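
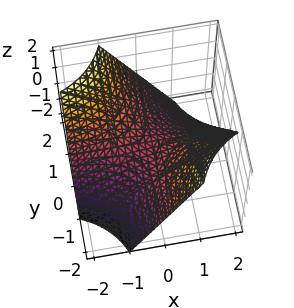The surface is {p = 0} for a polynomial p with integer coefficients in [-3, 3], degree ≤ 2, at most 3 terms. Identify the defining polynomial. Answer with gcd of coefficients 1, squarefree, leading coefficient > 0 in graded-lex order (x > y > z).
x*y + z

(a) deg p = 2. A hyperbolic paraboloid; a quadric.
(b) Against the integer gridlines: every point of the y-axis in the box is on the surface; one z-axis crossing is at z = 0; every point of the x-axis in the box is on the surface.
(c) The integer polynomial consistent with all of this is the stated p.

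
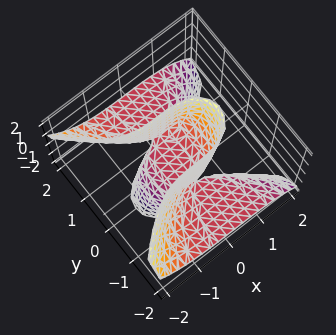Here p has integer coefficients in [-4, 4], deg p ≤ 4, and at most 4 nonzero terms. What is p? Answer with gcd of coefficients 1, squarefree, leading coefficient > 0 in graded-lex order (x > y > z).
(a) Degree: a generic line meets the surface in up to 3 points, so deg p = 3.
(b) Checking where it meets the axes: it crosses the z-axis at the gridline z = 0; every point of the y-axis in the box is on the surface; it meets the x-axis at x = 0 (among the integer gridlines).
(c) The integer polynomial consistent with all of this is the stated p.

x^3 + 2*y^2*z - z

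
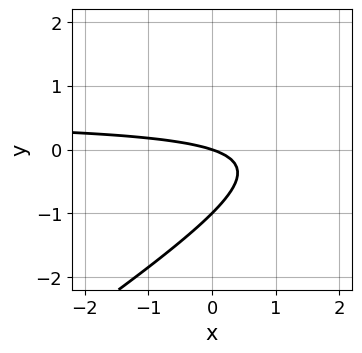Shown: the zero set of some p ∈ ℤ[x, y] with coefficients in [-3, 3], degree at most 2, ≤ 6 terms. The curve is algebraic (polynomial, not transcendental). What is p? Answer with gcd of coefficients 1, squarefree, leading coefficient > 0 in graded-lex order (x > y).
2*x*y - 3*y^2 - x - 3*y

1. The degree is 2 — a generic line meets the curve in up to 2 points.
2. From the axis intercepts and sections: it crosses the x-axis at the gridline x = 0; the y-axis gridline crossings are at y ∈ {-1, 0}.
3. Fitting integer coefficients to these (and the overall shape) gives p.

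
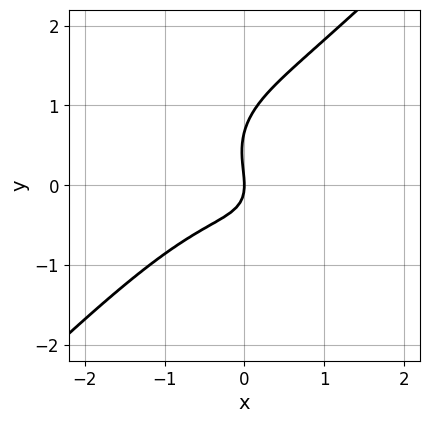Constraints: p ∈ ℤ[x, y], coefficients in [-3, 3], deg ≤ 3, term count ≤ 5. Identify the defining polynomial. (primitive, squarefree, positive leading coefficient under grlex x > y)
3*x^3 - 3*y^3 + 3*x*y + 2*y^2 + 3*x

(a) Degree: a generic line meets the curve in up to 3 points, so deg p = 3.
(b) From the visible intercepts: it meets the x-axis at x = 0 (among the integer gridlines); it meets the y-axis at y = 0 (among the integer gridlines).
(c) The integer polynomial consistent with all of this is the stated p.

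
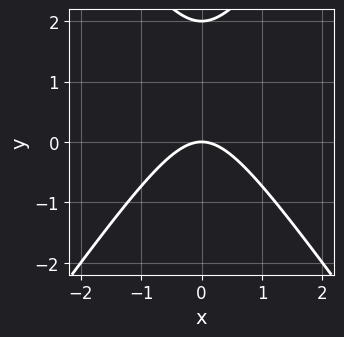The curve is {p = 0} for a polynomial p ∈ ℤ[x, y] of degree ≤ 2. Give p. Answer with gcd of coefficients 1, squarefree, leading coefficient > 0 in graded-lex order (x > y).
1. Degree: a generic line meets the curve in up to 2 points, so deg p = 2.
2. Symmetries: mirror symmetry x ↦ −x ⇒ only even powers of x.
3. Checking where it meets the axes: among the integer gridlines, it crosses the y-axis at y ∈ {0, 2}; it crosses the x-axis at the gridline x = 0.
4. Together with the visible shape, these determine p as stated.

2*x^2 - y^2 + 2*y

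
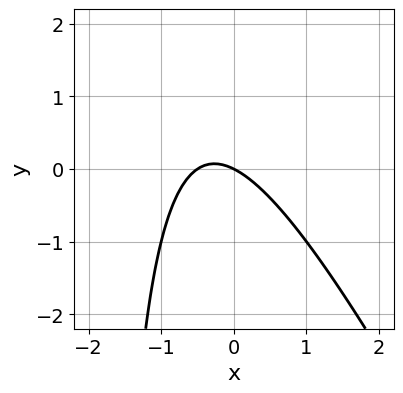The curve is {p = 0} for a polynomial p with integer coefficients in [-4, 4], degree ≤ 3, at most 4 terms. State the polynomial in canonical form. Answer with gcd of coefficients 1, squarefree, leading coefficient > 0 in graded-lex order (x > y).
First, degree: the shape is more complex than any degree-1 curve, so deg p = 2.
Then, from the axis intercepts and sections: it crosses the y-axis at the gridline y = 0; it meets the x-axis at x = 0 (among the integer gridlines).
Finally, putting this together gives p.

2*x^2 + x*y + x + 2*y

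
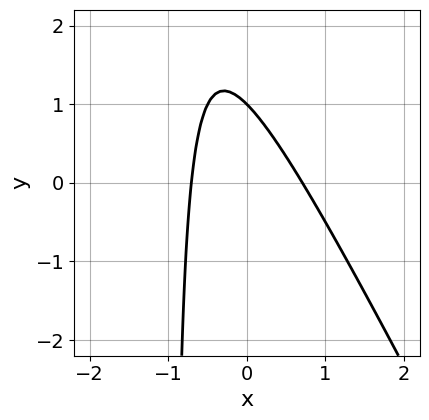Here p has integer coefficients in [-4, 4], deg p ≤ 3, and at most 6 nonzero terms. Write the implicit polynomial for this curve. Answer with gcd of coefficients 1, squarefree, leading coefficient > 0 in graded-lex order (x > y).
2*x^2 + x*y + y - 1

Degree: the shape is more complex than any degree-1 curve, so deg p = 2.
From the axis intercepts and sections: it crosses the y-axis at the gridline y = 1.
The integer polynomial consistent with all of this is the stated p.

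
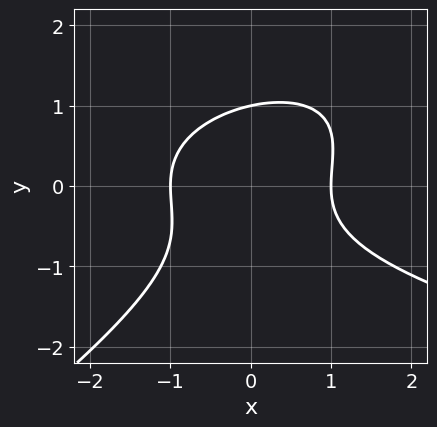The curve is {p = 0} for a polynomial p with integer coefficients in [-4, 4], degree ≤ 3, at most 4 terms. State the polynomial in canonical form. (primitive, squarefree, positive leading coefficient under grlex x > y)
2*x*y^2 - 3*y^3 - 3*x^2 + 3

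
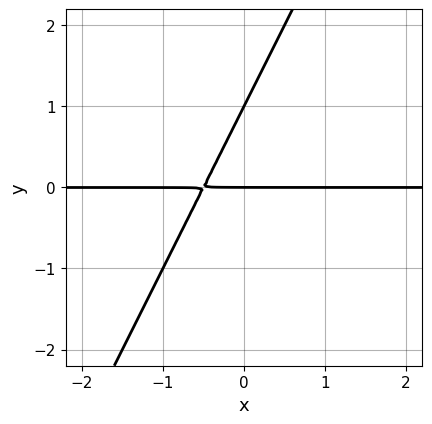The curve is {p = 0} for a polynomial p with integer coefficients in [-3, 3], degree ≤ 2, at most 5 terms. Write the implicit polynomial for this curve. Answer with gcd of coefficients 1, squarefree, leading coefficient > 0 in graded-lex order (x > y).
The degree is 2 — a generic line meets the curve in up to 2 points.
From the visible intercepts: every point of the x-axis in the box is on the curve; the y-axis gridline crossings are at y ∈ {0, 1}.
Putting this together gives p.

2*x*y - y^2 + y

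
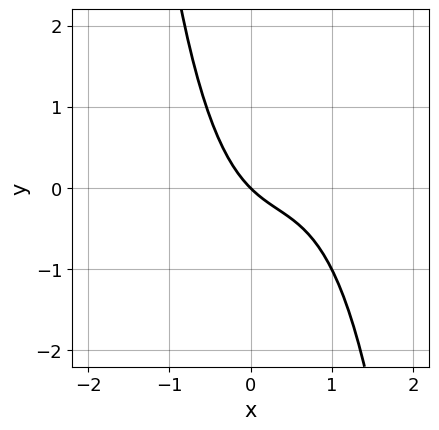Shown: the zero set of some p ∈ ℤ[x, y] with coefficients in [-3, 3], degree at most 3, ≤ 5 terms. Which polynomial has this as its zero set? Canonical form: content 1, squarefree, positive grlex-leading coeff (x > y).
(a) Degree: no degree-2 curve has this shape, so deg p = 3.
(b) Checking where it meets the axes: it meets the x-axis at x = 0 (among the integer gridlines); it meets the y-axis at y = 0 (among the integer gridlines).
(c) Matching integer coefficients to the picture gives p.

x^3 - x^2 + x + y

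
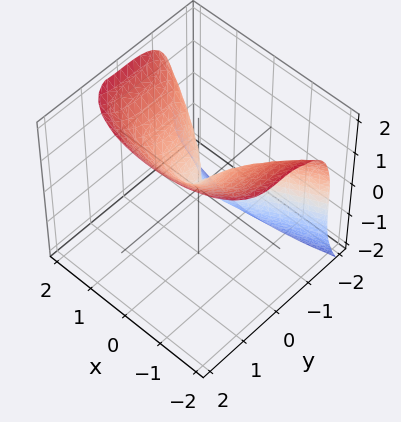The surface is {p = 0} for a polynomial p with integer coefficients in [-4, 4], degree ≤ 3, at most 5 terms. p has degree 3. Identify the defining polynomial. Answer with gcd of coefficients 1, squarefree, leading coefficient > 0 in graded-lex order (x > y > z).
3*y^3 - z^3 + 2*x^2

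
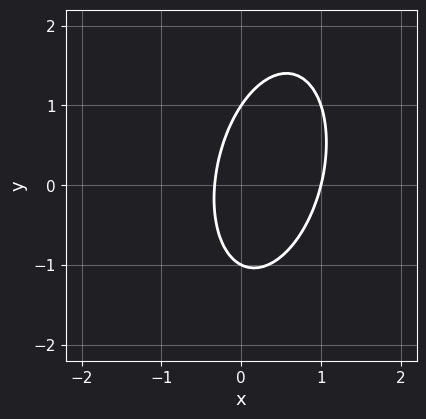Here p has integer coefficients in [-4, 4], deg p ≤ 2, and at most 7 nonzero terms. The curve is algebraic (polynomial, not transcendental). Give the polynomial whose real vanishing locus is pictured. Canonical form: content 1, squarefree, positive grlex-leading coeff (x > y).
3*x^2 - x*y + y^2 - 2*x - 1

First, the degree is 2 — a generic line meets the curve in up to 2 points.
Then, reading off the gridlines: among the integer gridlines, it crosses the y-axis at y ∈ {-1, 1}; it crosses the x-axis at the gridline x = 1.
Finally, these observations pin down the coefficients.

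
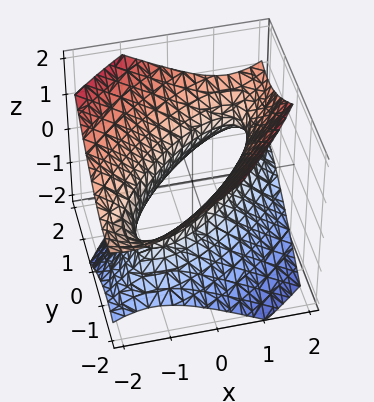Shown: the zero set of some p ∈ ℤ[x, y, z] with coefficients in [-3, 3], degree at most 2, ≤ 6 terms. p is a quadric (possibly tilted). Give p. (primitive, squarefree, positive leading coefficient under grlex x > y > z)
2*x^2 - 3*x*y + x*z + 2*y^2 - 3*z^2 - 2

First, deg p = 2.
Next, reading off the gridlines: no z-intercept at any integer in the box; among the integer gridlines, it crosses the x-axis at x ∈ {-1, 1}.
Finally, together with the visible shape, these determine p as stated.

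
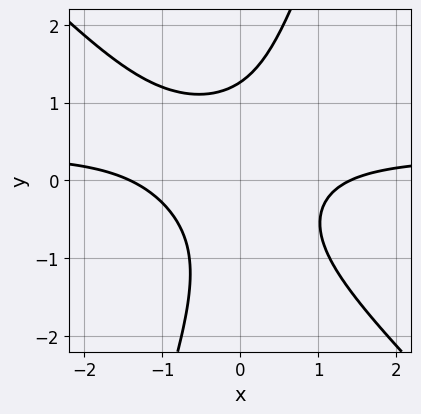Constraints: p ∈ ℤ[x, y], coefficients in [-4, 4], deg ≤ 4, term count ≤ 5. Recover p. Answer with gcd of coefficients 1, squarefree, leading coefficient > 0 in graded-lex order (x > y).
3*x^2*y + 2*x*y^2 - y^3 - x^2 + 2

(a) The degree is 3 — no degree-2 curve has this shape.
(b) The integer polynomial consistent with all of this is the stated p.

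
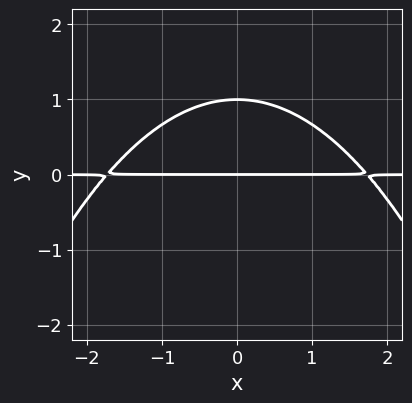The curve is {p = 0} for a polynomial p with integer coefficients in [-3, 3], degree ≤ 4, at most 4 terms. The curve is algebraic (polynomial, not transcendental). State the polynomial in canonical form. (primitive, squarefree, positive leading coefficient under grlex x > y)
Degree: a generic line meets the curve in up to 3 points, so deg p = 3.
Symmetries: mirror symmetry x ↦ −x ⇒ only even powers of x.
Observable constraints: the y-axis gridline crossings are at y ∈ {0, 1}; the visible x-axis segment lies entirely on the curve.
Together with the visible shape, these determine p as stated.

x^2*y + 3*y^2 - 3*y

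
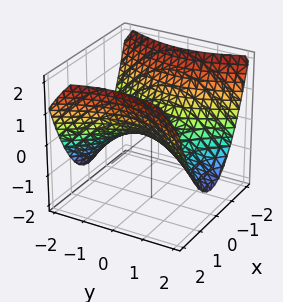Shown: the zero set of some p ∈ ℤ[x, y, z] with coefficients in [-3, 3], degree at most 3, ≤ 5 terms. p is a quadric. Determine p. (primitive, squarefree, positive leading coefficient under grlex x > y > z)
2*x^2 - y^2 - 3*z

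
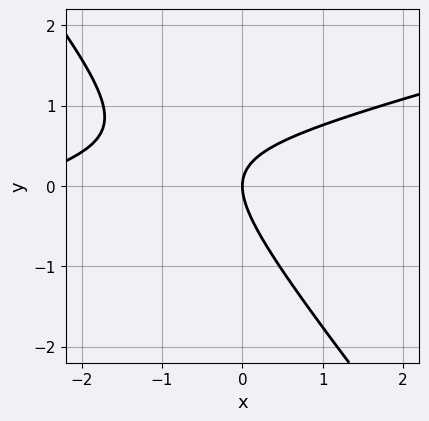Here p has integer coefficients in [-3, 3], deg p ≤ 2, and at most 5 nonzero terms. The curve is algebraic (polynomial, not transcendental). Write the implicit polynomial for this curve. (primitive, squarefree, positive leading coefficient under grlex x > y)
x^2 - 3*x*y - 3*y^2 + 3*x

deg p = 2. A generic line meets the curve in up to 2 points.
Against the integer gridlines: it meets the x-axis at x = 0 (among the integer gridlines); it meets the y-axis at y = 0 (among the integer gridlines).
Matching integer coefficients to the picture gives p.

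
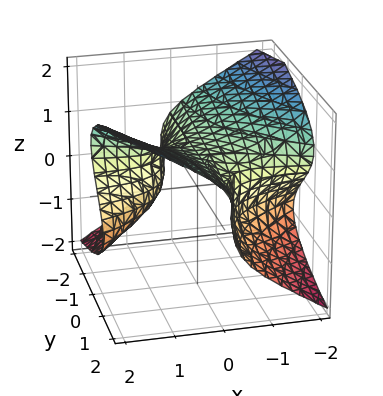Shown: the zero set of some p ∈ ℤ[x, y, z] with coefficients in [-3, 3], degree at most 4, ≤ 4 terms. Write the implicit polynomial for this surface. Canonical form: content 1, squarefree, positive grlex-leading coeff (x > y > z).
deg p = 3. No degree-2 surface has this shape.
Checking where it meets the axes: it misses every integer gridline on the x-axis; it misses every integer gridline on the y-axis.
Solving for integer coefficients yields p as stated.

x^2*z - 2*z^3 + 2*x*y + 1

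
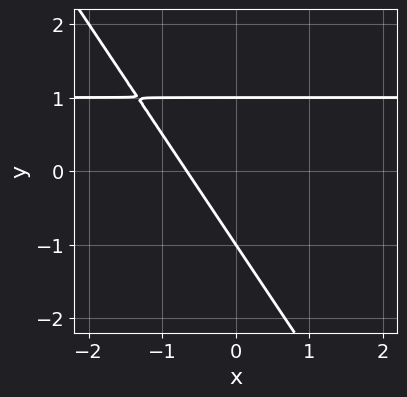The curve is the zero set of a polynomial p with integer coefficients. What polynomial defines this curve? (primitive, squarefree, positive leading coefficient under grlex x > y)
3*x*y + 2*y^2 - 3*x - 2

First, deg p = 2. The shape is more complex than any degree-1 curve.
Then, from the visible intercepts: among the integer gridlines, it crosses the y-axis at y ∈ {-1, 1}.
Finally, putting this together gives p.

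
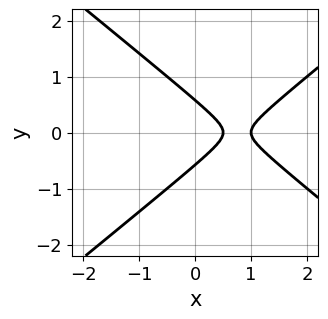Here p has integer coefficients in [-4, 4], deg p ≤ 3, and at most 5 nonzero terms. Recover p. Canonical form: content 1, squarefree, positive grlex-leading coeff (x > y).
2*x^2 - 3*y^2 - 3*x + 1

First, deg p = 2. The shape is more complex than any degree-1 curve.
Then, symmetries: it's symmetric under y → −y, forcing even powers of y.
Next, checking where it meets the axes: it meets the x-axis at x = 1 (among the integer gridlines).
Finally, fitting integer coefficients to these (and the overall shape) gives p.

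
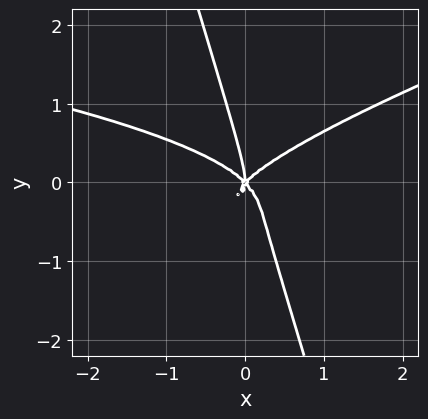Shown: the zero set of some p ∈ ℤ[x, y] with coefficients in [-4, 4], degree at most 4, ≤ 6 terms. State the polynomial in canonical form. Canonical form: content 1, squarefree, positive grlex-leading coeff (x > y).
x^2*y^2 - 3*x*y^3 - y^4 + x^3 - x*y^2

First, the degree is 4 — the shape is more complex than any degree-3 curve.
Next, checking where it meets the axes: it meets the x-axis at x = 0 (among the integer gridlines); it crosses the y-axis at the gridline y = 0.
Finally, matching integer coefficients to the picture gives p.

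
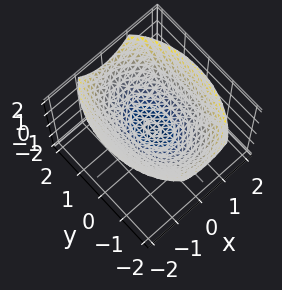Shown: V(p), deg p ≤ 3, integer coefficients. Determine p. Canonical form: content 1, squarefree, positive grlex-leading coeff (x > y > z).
First, deg p = 2. A single bowl opening along one axis; a quadric.
Next, symmetries: the x ↦ −x reflection is a symmetry, so x appears only in even powers; mirror symmetry y ↦ −y ⇒ only even powers of y.
Then, reading off the gridlines: it crosses the y-axis at the gridline y = 0; it crosses the z-axis at the gridline z = 0; it crosses the x-axis at the gridline x = 0.
Finally, these observations pin down the coefficients.

2*x^2 + y^2 - 3*z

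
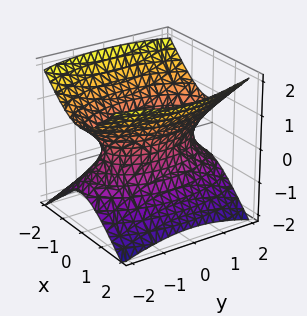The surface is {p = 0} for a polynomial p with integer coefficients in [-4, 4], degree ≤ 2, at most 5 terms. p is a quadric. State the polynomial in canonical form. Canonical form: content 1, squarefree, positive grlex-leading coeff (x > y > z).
(a) Degree: an hourglass — one-sheet hyperboloid; a quadric, so deg p = 2.
(b) Symmetries: it's symmetric under y → −y, forcing even powers of y; mirror symmetry x ↦ −x ⇒ only even powers of x; it's symmetric under z → −z, forcing even powers of z.
(c) From the visible intercepts: no z-intercept at any integer in the box.
(d) Solving for integer coefficients yields p as stated.

3*x^2 + y^2 - 3*z^2 - 2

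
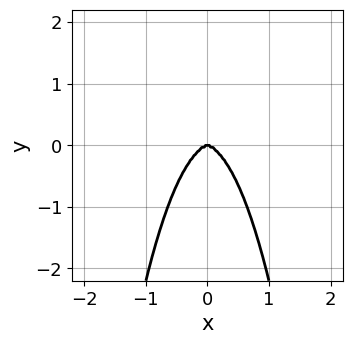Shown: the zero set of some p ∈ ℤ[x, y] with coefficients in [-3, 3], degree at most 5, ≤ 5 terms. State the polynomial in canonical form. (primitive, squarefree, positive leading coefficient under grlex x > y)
Degree: the shape is more complex than any degree-3 curve, so deg p = 4.
Symmetries: the x ↦ −x reflection is a symmetry, so x appears only in even powers.
Checking where it meets the axes: it meets the y-axis at y = 0 (among the integer gridlines); it meets the x-axis at x = 0 (among the integer gridlines).
Putting this together gives p.

x^4 + 2*x^2*y^2 + y^3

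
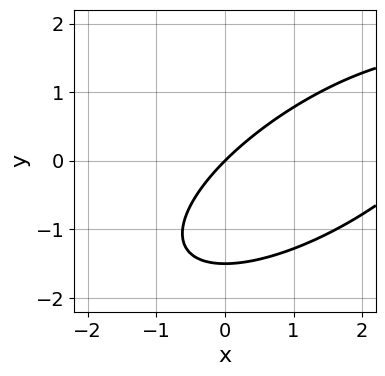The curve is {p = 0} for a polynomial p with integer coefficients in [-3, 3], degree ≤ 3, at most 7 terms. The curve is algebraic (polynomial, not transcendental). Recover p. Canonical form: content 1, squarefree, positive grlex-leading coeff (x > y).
(a) Degree: no degree-1 curve has this shape, so deg p = 2.
(b) Observable constraints: it meets the x-axis at x = 0 (among the integer gridlines); it crosses the y-axis at the gridline y = 0.
(c) Fitting integer coefficients to these (and the overall shape) gives p.

x^2 - 2*x*y + 2*y^2 - 3*x + 3*y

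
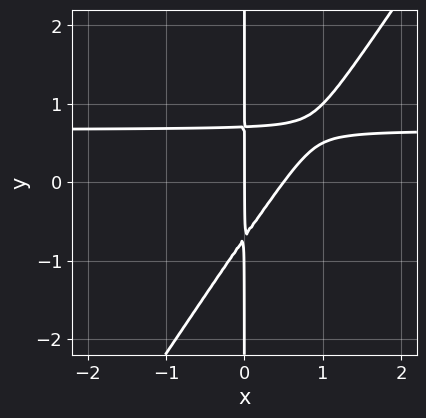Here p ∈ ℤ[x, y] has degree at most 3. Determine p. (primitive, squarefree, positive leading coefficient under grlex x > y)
The degree is 3 — the shape is more complex than any degree-2 curve.
Against the integer gridlines: it crosses the x-axis at the gridline x = 0; every point of the y-axis in the box is on the curve.
Solving for integer coefficients yields p as stated.

3*x^2*y - 2*x*y^2 - 2*x^2 + x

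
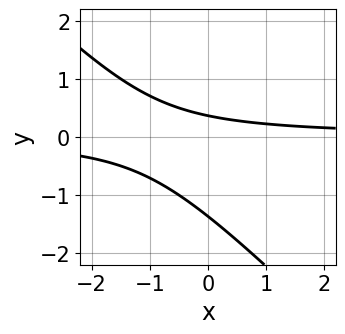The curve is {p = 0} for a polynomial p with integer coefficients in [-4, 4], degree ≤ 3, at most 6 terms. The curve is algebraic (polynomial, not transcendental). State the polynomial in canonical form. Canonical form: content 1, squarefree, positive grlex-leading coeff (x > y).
2*x*y + 2*y^2 + 2*y - 1

(a) Degree: the shape is more complex than any degree-1 curve, so deg p = 2.
(b) From the visible intercepts: no x-intercept at any integer in the box.
(c) Matching integer coefficients to the picture gives p.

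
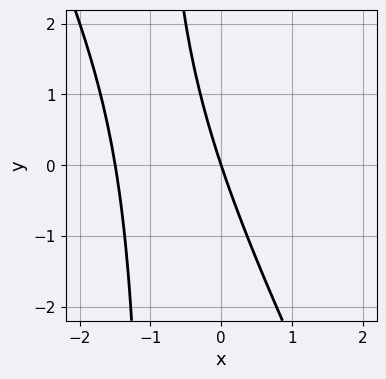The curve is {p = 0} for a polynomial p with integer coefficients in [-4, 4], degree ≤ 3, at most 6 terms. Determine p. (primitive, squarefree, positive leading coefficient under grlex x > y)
2*x^2 + x*y + 3*x + y

(a) The degree is 2 — the shape is more complex than any degree-1 curve.
(b) Against the integer gridlines: one x-axis crossing is at x = 0; it meets the y-axis at y = 0 (among the integer gridlines).
(c) Together with the visible shape, these determine p as stated.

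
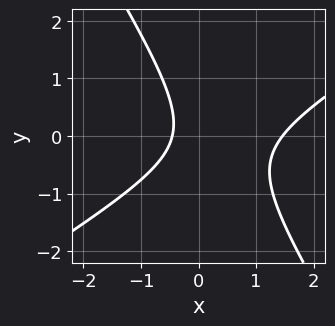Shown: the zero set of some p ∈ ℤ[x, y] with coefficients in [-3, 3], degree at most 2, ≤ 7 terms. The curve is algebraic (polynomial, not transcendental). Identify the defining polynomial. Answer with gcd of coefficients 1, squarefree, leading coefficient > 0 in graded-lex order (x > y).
3*x^2 - 3*x*y - 3*y^2 - 3*x - 2

The degree is 2 — the shape is more complex than any degree-1 curve.
Against the integer gridlines: no y-intercept at any integer in the box.
Solving for integer coefficients yields p as stated.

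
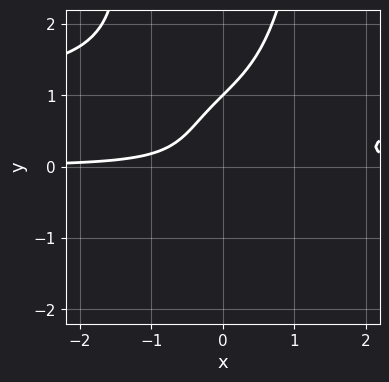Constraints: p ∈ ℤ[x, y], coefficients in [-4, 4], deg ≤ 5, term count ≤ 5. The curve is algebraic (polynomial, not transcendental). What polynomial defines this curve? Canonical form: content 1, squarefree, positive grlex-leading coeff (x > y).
3*x^2*y^2 - 3*x^2*y - y^3 + 3*x*y + 1

Degree: no degree-3 curve has this shape, so deg p = 4.
Observable constraints: no x-intercept at any integer in the box; it meets the y-axis at y = 1 (among the integer gridlines).
Putting this together gives p.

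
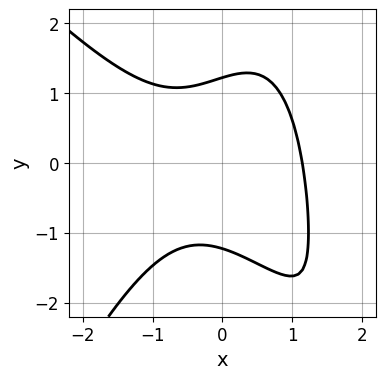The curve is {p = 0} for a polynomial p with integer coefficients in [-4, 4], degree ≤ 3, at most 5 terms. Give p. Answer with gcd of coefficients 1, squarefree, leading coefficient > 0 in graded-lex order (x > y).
2*x^3 + x^2*y - x*y^2 + 2*y^2 - 3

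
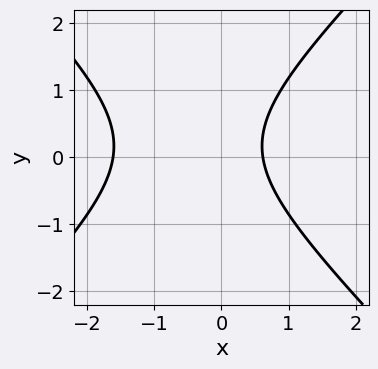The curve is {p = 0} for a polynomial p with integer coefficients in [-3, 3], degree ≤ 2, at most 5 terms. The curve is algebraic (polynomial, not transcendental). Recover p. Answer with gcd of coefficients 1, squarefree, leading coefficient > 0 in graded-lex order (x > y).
3*x^2 - 3*y^2 + 3*x + y - 3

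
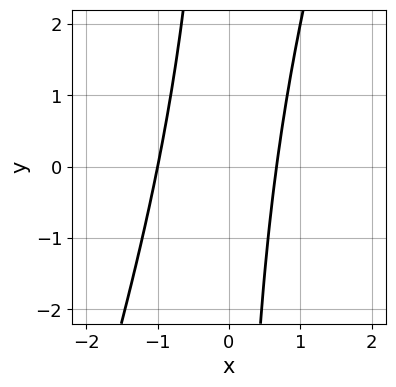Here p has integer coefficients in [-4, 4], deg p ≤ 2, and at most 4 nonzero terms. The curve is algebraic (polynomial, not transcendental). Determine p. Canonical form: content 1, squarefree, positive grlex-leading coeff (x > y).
3*x^2 - x*y + x - 2

1. Degree: a generic line meets the curve in up to 2 points, so deg p = 2.
2. From the visible intercepts: it crosses the x-axis at the gridline x = -1; the curve avoids every integer y-axis point in the box.
3. These observations pin down the coefficients.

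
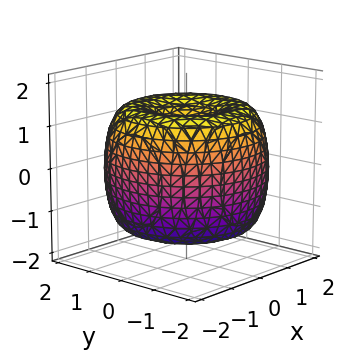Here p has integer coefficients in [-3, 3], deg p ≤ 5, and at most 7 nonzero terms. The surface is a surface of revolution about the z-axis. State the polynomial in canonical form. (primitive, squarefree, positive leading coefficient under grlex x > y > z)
deg p = 4.
Symmetry: the surface is invariant under rotation about z: p = q(x² + y², z).
Reading off the gridlines: among the integer gridlines, it crosses the z-axis at z ∈ {-1, 1}; a circular section at z = 1 has radius between 1 and 2.
Assembling these constraints gives the stated polynomial.

x^4 + 2*x^2*y^2 + y^4 - 3*x^2 - 3*y^2 + 2*z^2 - 2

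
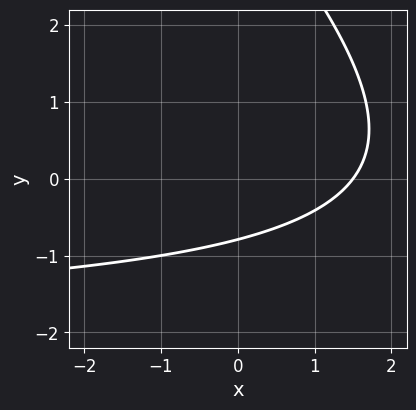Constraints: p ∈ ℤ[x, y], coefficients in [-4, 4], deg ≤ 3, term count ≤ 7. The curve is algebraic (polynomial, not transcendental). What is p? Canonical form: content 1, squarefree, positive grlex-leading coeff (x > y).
x*y + y^2 + 2*x - 3*y - 3

Degree: no degree-1 curve has this shape, so deg p = 2.
The integer polynomial consistent with all of this is the stated p.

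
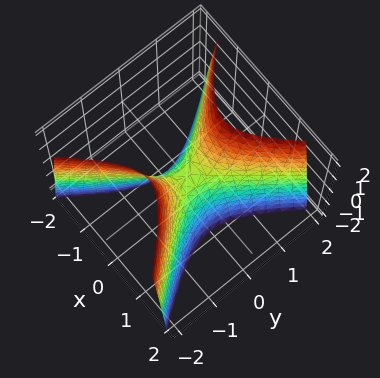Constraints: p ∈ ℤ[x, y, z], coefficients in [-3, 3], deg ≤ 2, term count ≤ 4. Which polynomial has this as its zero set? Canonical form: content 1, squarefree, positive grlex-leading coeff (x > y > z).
deg p = 2. A saddle surface; a quadric.
Symmetries: mirror symmetry y ↦ −y ⇒ only even powers of y; mirror symmetry x ↦ −x ⇒ only even powers of x.
From the axis intercepts and sections: it crosses the x-axis at the gridline x = 0; it crosses the y-axis at the gridline y = 0; it crosses the z-axis at the gridline z = 0.
Matching integer coefficients to the picture gives p.

3*x^2 - 2*y^2 + z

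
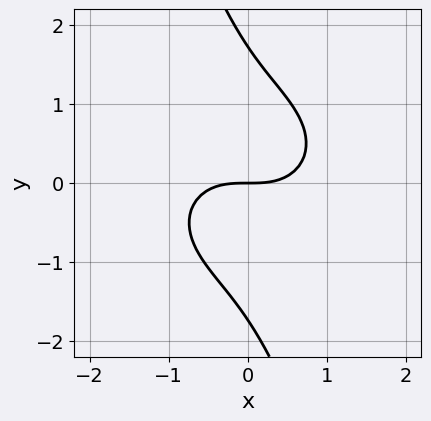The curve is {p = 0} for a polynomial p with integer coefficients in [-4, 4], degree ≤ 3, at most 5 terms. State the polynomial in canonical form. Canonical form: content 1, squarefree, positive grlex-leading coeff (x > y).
The degree is 3 — no degree-2 curve has this shape.
From the axis intercepts and sections: one x-axis crossing is at x = 0; it meets the y-axis at y = 0 (among the integer gridlines).
Putting this together gives p.

2*x^3 + 3*x*y^2 + y^3 - 3*y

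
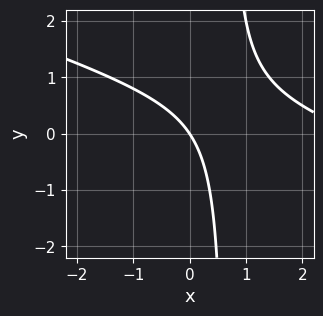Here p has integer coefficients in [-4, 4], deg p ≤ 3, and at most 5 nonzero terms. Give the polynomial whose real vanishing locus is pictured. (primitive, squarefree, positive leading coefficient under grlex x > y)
x^2 + 3*x*y - 3*x - 2*y

(a) deg p = 2. The shape is more complex than any degree-1 curve.
(b) Reading off the gridlines: one x-axis crossing is at x = 0; one y-axis crossing is at y = 0.
(c) These observations pin down the coefficients.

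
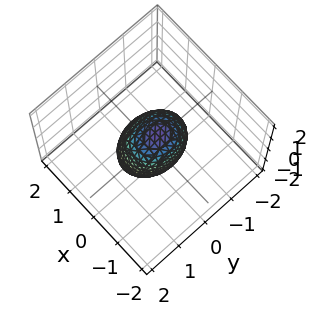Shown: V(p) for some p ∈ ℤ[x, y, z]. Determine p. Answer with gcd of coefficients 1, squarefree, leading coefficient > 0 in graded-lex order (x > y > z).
3*x^2 + x*z + 2*y^2 + z^2 - 2

First, the degree is 2 — no degree-1 surface has this shape.
Next, from the visible intercepts: among the integer gridlines, it crosses the y-axis at y ∈ {-1, 1}.
Finally, fitting integer coefficients to these (and the overall shape) gives p.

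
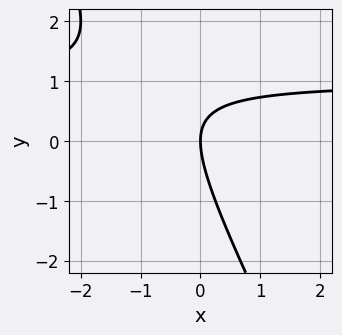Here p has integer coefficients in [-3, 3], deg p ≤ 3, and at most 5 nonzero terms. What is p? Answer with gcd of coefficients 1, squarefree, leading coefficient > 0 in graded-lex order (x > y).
(a) The degree is 2 — the shape is more complex than any degree-1 curve.
(b) Checking where it meets the axes: it crosses the x-axis at the gridline x = 0; it meets the y-axis at y = 0 (among the integer gridlines).
(c) These observations pin down the coefficients.

2*x*y + y^2 - 2*x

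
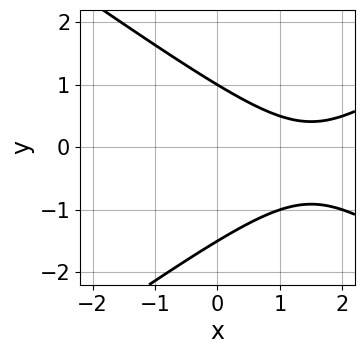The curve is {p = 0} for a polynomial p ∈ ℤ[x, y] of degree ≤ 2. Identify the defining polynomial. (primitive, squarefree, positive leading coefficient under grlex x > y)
1. deg p = 2.
2. Checking where it meets the axes: it misses every integer gridline on the x-axis; it meets the y-axis at y = 1 (among the integer gridlines).
3. Fitting integer coefficients to these (and the overall shape) gives p.

x^2 - 2*y^2 - 3*x - y + 3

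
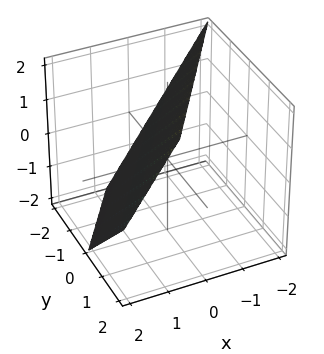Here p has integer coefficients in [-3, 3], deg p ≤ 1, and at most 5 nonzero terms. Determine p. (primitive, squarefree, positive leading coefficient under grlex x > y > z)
3*x - 2*y + 2*z - 2

First, degree: every cross-section is a straight line — this is a plane, so deg p = 1.
Then, observable constraints: one y-axis crossing is at y = -1; it crosses the z-axis at the gridline z = 1.
Finally, matching integer coefficients to the picture gives p.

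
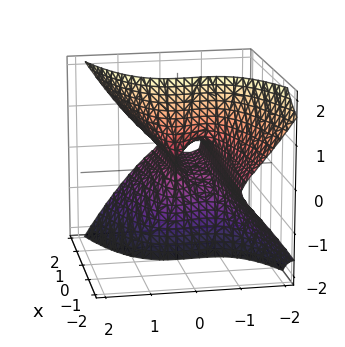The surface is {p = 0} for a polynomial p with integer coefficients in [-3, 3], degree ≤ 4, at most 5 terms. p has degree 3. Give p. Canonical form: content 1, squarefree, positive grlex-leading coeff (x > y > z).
x*z^2 - y^3 - y^2

First, the degree is 3 — the shape is more complex than any degree-2 surface.
Next, from the axis intercepts and sections: one y-axis crossing is at y = -1; the visible z-axis segment lies entirely on the surface.
Finally, these observations pin down the coefficients.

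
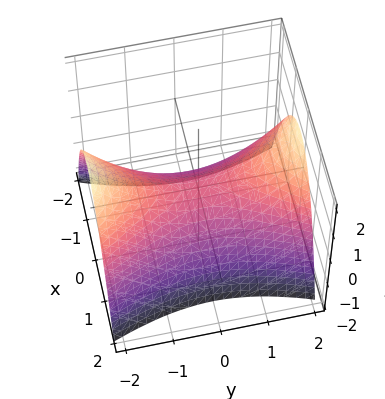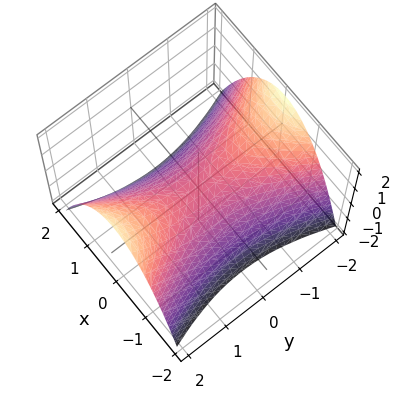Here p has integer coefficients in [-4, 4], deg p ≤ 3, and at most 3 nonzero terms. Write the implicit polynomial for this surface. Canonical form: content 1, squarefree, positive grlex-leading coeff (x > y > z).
3*x^2 - y^2 + 3*z

1. deg p = 2.
2. Symmetries: mirror symmetry x ↦ −x ⇒ only even powers of x; it's symmetric under y → −y, forcing even powers of y.
3. Observable constraints: one z-axis crossing is at z = 0; it meets the x-axis at x = 0 (among the integer gridlines).
4. Together with the visible shape, these determine p as stated.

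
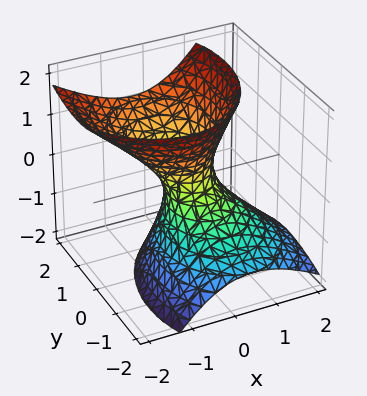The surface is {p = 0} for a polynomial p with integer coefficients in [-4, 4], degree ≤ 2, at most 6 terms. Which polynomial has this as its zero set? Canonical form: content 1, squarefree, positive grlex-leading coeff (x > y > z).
3*x^2 + 2*x*z + 2*y^2 - 2*y*z - 2*z^2 - 1

First, degree: no degree-1 surface has this shape, so deg p = 2.
Next, against the integer gridlines: it misses every integer gridline on the z-axis.
Finally, matching integer coefficients to the picture gives p.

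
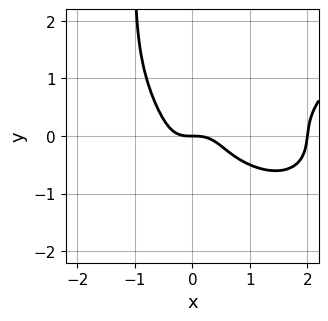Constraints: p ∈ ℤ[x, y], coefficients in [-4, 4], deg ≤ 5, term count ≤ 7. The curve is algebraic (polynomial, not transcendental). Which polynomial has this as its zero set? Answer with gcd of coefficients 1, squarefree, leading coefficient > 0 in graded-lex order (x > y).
x^4 - 2*x*y^3 - 2*x^3 - 2*y^3 - y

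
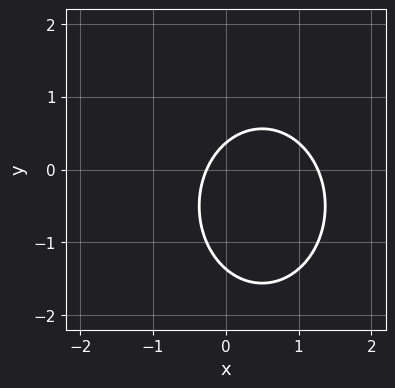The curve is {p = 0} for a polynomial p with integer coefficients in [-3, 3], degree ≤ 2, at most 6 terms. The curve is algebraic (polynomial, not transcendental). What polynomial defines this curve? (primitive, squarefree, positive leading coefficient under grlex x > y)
The degree is 2 — no degree-1 curve has this shape.
The integer polynomial consistent with all of this is the stated p.

3*x^2 + 2*y^2 - 3*x + 2*y - 1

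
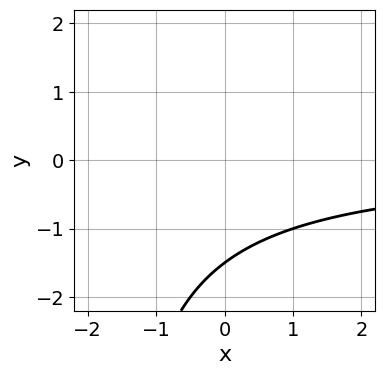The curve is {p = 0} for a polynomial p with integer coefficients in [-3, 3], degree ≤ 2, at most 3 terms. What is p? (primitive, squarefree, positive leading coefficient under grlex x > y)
First, degree: no degree-1 curve has this shape, so deg p = 2.
Then, observable constraints: no x-intercept at any integer in the box.
Finally, these observations pin down the coefficients.

x*y + 2*y + 3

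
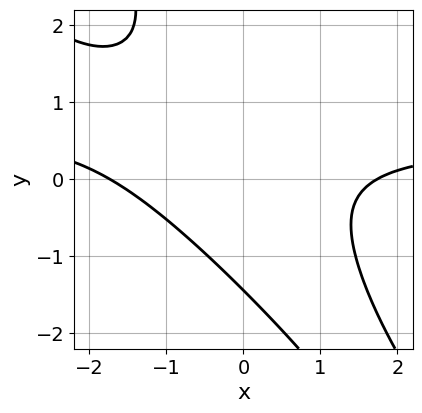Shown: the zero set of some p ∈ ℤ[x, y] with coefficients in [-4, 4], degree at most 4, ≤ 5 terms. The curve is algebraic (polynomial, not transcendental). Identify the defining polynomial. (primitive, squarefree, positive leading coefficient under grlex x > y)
1. Degree: no degree-2 curve has this shape, so deg p = 3.
2. Solving for integer coefficients yields p as stated.

2*x^2*y + 3*x*y^2 + y^3 - x^2 + 3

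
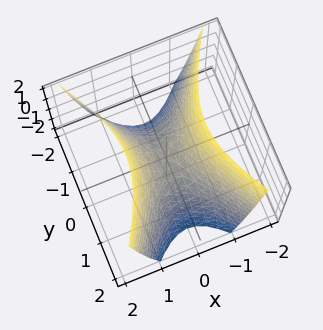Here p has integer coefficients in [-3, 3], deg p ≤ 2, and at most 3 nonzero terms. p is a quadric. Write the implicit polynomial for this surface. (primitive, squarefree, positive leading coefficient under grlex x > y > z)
2*x^2 - y^2 - z

First, degree: a saddle surface; a quadric, so deg p = 2.
Next, symmetries: the x ↦ −x reflection is a symmetry, so x appears only in even powers; it's symmetric under y → −y, forcing even powers of y.
Then, from the axis intercepts and sections: it crosses the x-axis at the gridline x = 0; it meets the z-axis at z = 0 (among the integer gridlines); it crosses the y-axis at the gridline y = 0.
Finally, the integer polynomial consistent with all of this is the stated p.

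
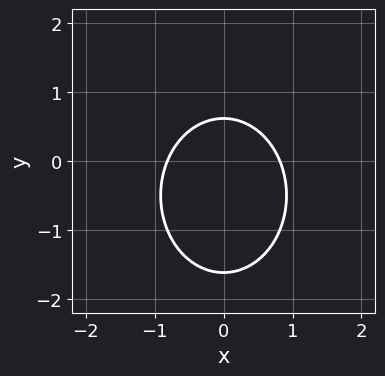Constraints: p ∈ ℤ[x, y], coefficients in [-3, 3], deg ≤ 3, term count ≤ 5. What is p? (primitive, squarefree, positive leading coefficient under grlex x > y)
3*x^2 + 2*y^2 + 2*y - 2

(a) Degree: a generic line meets the curve in up to 2 points, so deg p = 2.
(b) Symmetries: the x ↦ −x reflection is a symmetry, so x appears only in even powers.
(c) Together with the visible shape, these determine p as stated.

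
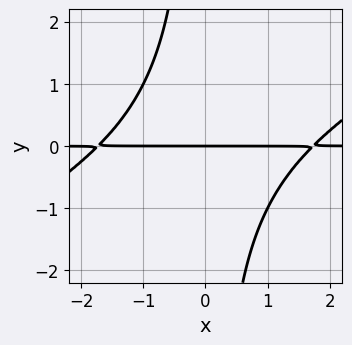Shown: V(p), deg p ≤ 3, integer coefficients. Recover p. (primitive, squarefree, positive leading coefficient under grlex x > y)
x^2*y - 2*x*y^2 - 3*y

The degree is 3 — a generic line meets the curve in up to 3 points.
Observable constraints: the visible x-axis segment lies entirely on the curve; one y-axis crossing is at y = 0.
Matching integer coefficients to the picture gives p.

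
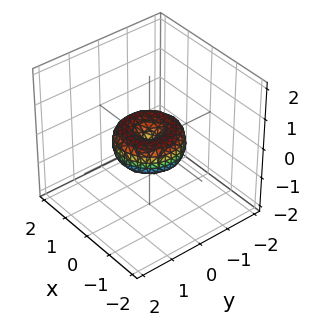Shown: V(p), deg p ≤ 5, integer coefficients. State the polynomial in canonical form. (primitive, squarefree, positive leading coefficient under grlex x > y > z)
x^4 + 2*x^2*y^2 + y^4 - x^2 - y^2 + z^2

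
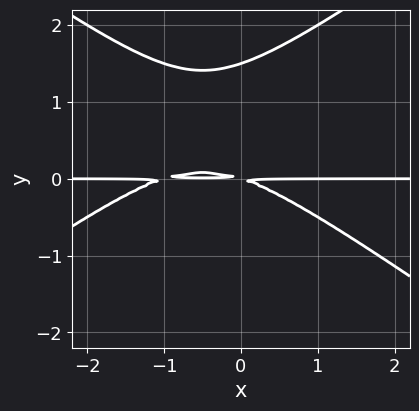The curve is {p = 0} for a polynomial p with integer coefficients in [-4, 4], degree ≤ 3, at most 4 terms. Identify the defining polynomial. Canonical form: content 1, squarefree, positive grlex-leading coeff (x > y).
1. The degree is 3 — a generic line meets the curve in up to 3 points.
2. Checking where it meets the axes: the visible x-axis segment lies entirely on the curve.
3. The integer polynomial consistent with all of this is the stated p.

x^2*y - 2*y^3 + x*y + 3*y^2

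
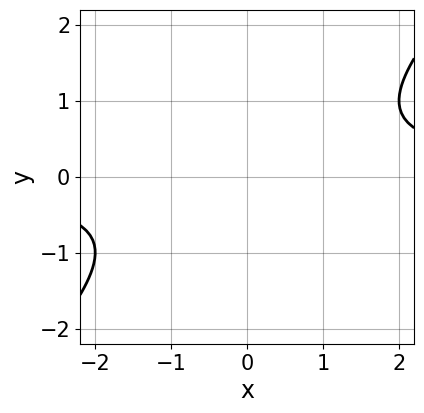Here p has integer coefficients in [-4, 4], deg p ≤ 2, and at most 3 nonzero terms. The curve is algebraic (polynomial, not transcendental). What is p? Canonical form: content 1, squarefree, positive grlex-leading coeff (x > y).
x*y - y^2 - 1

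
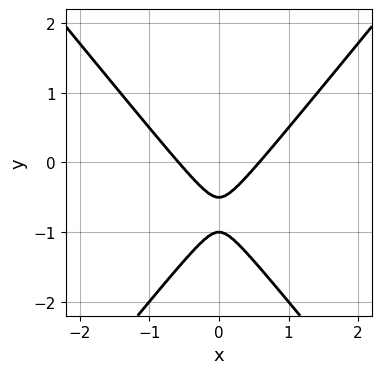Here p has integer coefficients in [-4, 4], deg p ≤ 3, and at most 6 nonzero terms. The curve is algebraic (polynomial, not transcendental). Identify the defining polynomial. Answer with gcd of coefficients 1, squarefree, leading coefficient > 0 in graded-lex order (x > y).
3*x^2 - 2*y^2 - 3*y - 1

First, degree: the shape is more complex than any degree-1 curve, so deg p = 2.
Next, symmetries: it's symmetric under x → −x, forcing even powers of x.
Next, from the visible intercepts: it meets the y-axis at y = -1 (among the integer gridlines).
Finally, together with the visible shape, these determine p as stated.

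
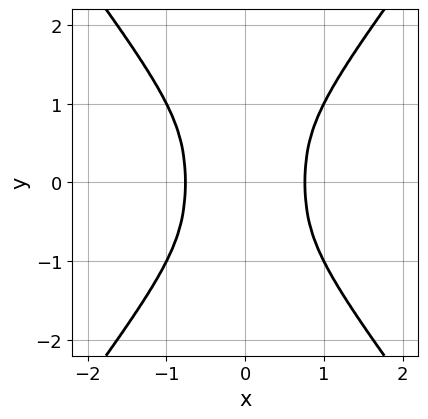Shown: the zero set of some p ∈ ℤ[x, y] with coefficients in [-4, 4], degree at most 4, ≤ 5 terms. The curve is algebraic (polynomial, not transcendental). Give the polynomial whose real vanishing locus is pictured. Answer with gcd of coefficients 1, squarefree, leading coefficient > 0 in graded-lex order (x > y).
First, the degree is 4 — a generic line meets the curve in up to 4 points.
Then, symmetries: the x ↦ −x reflection is a symmetry, so x appears only in even powers; mirror symmetry y ↦ −y ⇒ only even powers of y.
Then, from the axis intercepts and sections: no y-intercept at any integer in the box.
Finally, solving for integer coefficients yields p as stated.

3*x^4 - y^4 - y^2 - 1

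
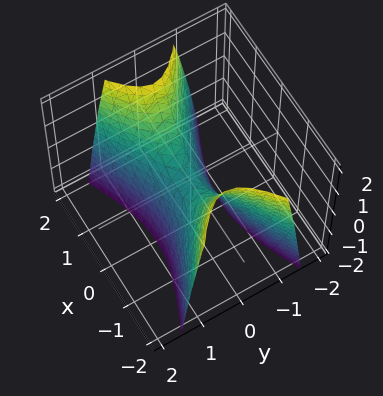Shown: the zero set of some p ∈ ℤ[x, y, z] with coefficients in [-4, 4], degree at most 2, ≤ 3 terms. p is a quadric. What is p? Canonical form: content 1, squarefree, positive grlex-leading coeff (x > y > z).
x^2 - 3*y^2 - z

deg p = 2. A saddle surface; a quadric.
Symmetries: mirror symmetry x ↦ −x ⇒ only even powers of x; the y ↦ −y reflection is a symmetry, so y appears only in even powers.
Checking where it meets the axes: it meets the z-axis at z = 0 (among the integer gridlines); it meets the y-axis at y = 0 (among the integer gridlines); one x-axis crossing is at x = 0.
Together with the visible shape, these determine p as stated.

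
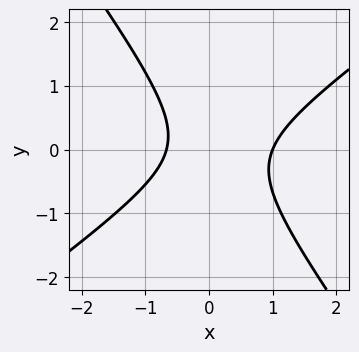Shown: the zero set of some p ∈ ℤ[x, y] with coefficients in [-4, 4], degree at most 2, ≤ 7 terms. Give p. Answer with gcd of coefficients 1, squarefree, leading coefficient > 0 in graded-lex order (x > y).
1. Degree: the shape is more complex than any degree-1 curve, so deg p = 2.
2. Against the integer gridlines: it crosses the x-axis at the gridline x = 1; it misses every integer gridline on the y-axis.
3. Fitting integer coefficients to these (and the overall shape) gives p.

3*x^2 - 2*x*y - 3*y^2 - x - 2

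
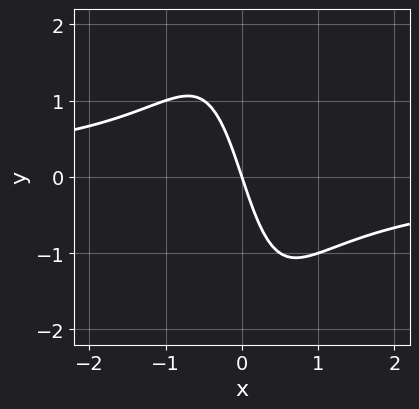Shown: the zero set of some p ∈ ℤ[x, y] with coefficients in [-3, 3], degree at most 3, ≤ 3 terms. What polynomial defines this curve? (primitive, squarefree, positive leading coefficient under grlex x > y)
First, deg p = 3.
Then, reading off the gridlines: it crosses the y-axis at the gridline y = 0; one x-axis crossing is at x = 0.
Finally, solving for integer coefficients yields p as stated.

2*x^2*y + 3*x + y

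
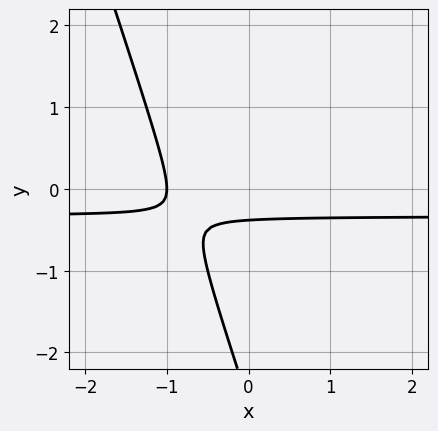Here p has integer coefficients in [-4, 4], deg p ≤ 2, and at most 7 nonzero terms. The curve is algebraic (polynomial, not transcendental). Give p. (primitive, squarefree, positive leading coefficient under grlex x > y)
3*x*y + y^2 + x + 3*y + 1

(a) The degree is 2 — the shape is more complex than any degree-1 curve.
(b) From the visible intercepts: it crosses the x-axis at the gridline x = -1.
(c) The integer polynomial consistent with all of this is the stated p.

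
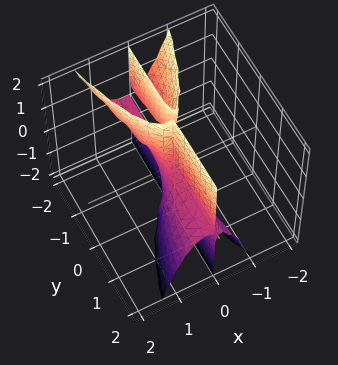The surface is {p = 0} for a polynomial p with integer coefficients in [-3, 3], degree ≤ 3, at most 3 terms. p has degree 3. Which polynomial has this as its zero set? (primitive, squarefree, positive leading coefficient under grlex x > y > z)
3*x^3 + x*y*z - x^2

There are 3 components.
Degree: no degree-2 surface has this shape, so deg p = 3.
From the visible intercepts: every point of the z-axis in the box is on the surface; every point of the y-axis in the box is on the surface.
These observations pin down the coefficients.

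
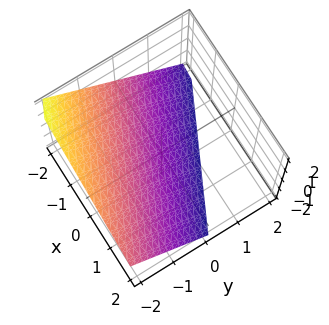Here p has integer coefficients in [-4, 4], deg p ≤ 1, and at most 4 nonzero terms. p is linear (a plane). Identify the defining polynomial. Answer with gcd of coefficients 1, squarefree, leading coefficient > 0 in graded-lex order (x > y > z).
1. The degree is 1 — the surface is flat (a plane).
2. From the visible intercepts: it crosses the x-axis at the gridline x = -2; it meets the y-axis at y = -1 (among the integer gridlines).
3. Solving for integer coefficients yields p as stated.

x + 2*y + 2*z + 2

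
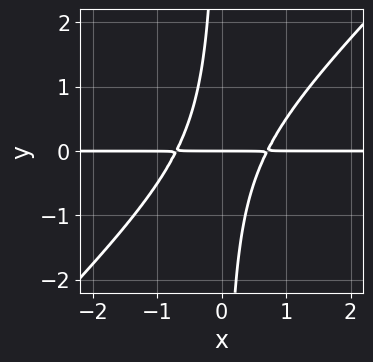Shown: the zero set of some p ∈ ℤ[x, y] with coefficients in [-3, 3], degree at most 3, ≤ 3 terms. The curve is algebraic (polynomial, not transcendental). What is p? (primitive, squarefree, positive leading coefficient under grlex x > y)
2*x^2*y - 2*x*y^2 - y

Degree: the shape is more complex than any degree-2 curve, so deg p = 3.
Reading off the gridlines: the visible x-axis segment lies entirely on the curve; it meets the y-axis at y = 0 (among the integer gridlines).
Assembling these constraints gives the stated polynomial.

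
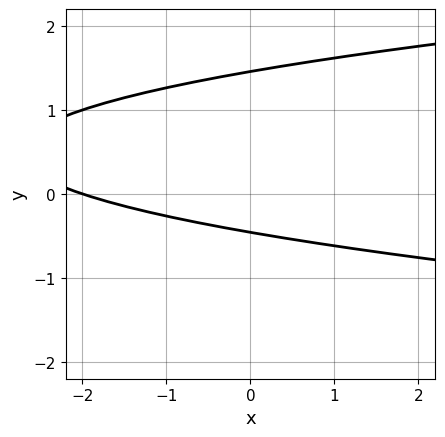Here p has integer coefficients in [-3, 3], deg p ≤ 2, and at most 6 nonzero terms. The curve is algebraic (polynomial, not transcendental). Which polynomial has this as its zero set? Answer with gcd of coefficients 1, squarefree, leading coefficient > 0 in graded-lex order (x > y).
3*y^2 - x - 3*y - 2

First, deg p = 2. A generic line meets the curve in up to 2 points.
Next, reading off the gridlines: one x-axis crossing is at x = -2.
Finally, putting this together gives p.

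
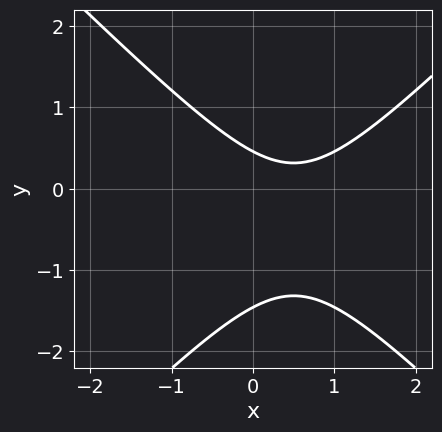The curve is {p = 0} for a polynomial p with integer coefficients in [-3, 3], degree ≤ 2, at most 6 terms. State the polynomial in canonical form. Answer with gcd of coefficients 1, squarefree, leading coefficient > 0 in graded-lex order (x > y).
deg p = 2.
Reading off the gridlines: it misses every integer gridline on the x-axis.
Solving for integer coefficients yields p as stated.

3*x^2 - 3*y^2 - 3*x - 3*y + 2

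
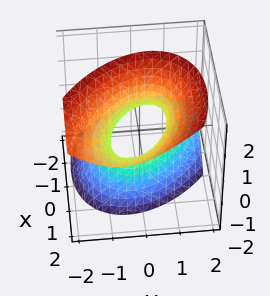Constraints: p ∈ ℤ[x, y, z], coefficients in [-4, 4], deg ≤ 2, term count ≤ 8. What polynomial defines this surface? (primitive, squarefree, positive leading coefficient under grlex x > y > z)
2*x^2 + 2*x*y - 3*x*z + 3*y^2 - 2*z^2 - 2

1. deg p = 2. The shape is more complex than any degree-1 surface.
2. Checking where it meets the axes: the surface avoids every integer z-axis point in the box; the x-axis gridline crossings are at x ∈ {-1, 1}.
3. Solving for integer coefficients yields p as stated.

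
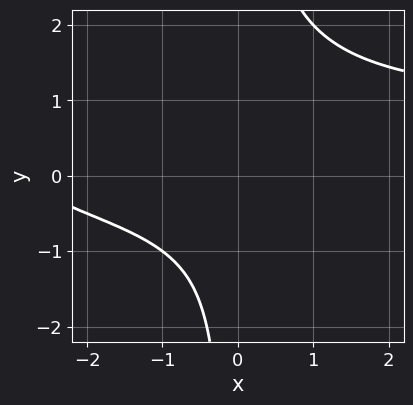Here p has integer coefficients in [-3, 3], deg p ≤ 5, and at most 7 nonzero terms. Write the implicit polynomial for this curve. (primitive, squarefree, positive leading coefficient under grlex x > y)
2*x*y^3 - 2*y^2 - x - 2*y - 3

(a) The degree is 4 — the shape is more complex than any degree-3 curve.
(b) Against the integer gridlines: it misses every integer gridline on the y-axis; the curve avoids every integer x-axis point in the box.
(c) Matching integer coefficients to the picture gives p.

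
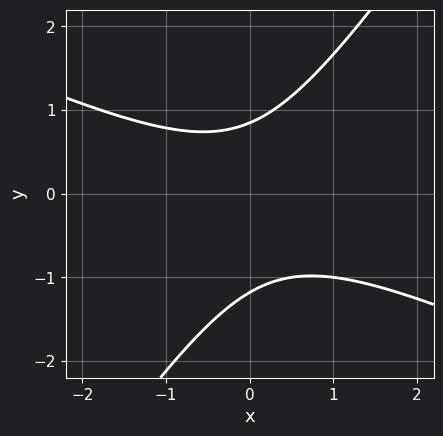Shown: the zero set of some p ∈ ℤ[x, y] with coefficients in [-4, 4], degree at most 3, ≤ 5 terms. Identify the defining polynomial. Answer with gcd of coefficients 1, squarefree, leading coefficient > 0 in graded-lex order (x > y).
2*x^2 + 3*x*y - 3*y^2 - y + 3

1. The degree is 2 — the shape is more complex than any degree-1 curve.
2. Observable constraints: it misses every integer gridline on the x-axis.
3. The integer polynomial consistent with all of this is the stated p.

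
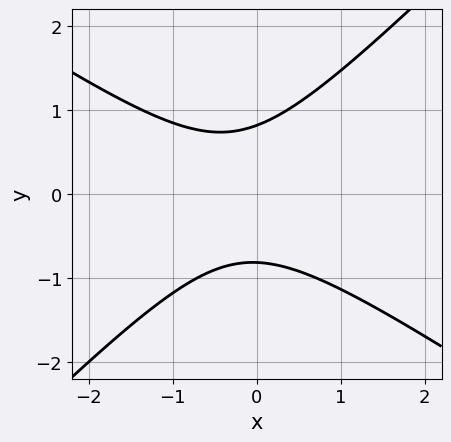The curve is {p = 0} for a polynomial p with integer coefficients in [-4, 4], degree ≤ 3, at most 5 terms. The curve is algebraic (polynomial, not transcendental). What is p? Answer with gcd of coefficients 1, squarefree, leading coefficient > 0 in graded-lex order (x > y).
(a) The degree is 2 — a generic line meets the curve in up to 2 points.
(b) Checking where it meets the axes: it misses every integer gridline on the x-axis.
(c) The integer polynomial consistent with all of this is the stated p.

2*x^2 + x*y - 3*y^2 + x + 2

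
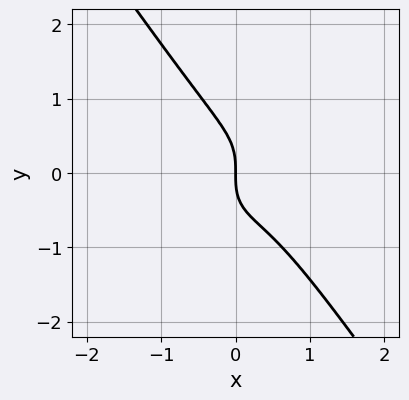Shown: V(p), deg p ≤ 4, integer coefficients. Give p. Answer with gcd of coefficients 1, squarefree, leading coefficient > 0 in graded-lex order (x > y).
3*x^3 - 2*x^2*y + 2*y^3 - 2*x^2 + 2*x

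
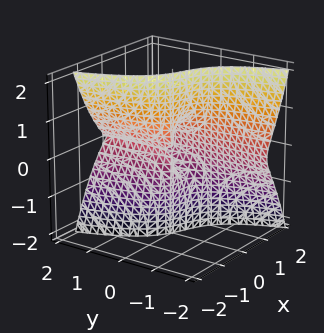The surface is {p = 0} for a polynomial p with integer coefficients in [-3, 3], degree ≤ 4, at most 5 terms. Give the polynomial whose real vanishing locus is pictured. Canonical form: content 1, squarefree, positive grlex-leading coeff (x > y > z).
3*x^3 + x*z^2 + 2*y*z^2 - 3*x^2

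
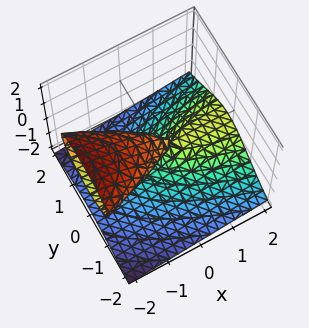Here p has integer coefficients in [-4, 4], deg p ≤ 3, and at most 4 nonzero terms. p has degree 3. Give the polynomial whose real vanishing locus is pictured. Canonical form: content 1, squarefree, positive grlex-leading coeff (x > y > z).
3*z^3 + 3*x*z + 3*y^2 - z

1. Degree: no degree-2 surface has this shape, so deg p = 3.
2. Checking where it meets the axes: it meets the z-axis at z = 0 (among the integer gridlines); the visible x-axis segment lies entirely on the surface; it meets the y-axis at y = 0 (among the integer gridlines).
3. Putting this together gives p.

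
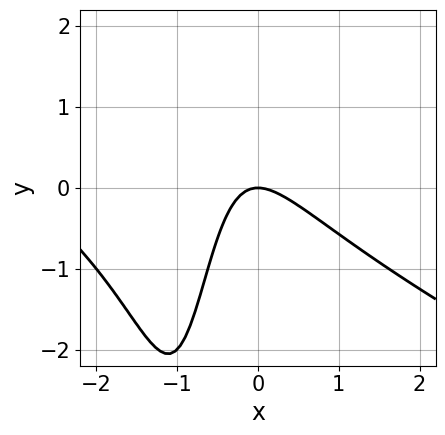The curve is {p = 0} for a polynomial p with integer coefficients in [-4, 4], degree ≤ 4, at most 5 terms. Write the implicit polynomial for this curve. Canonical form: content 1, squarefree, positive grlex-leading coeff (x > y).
The degree is 3 — a generic line meets the curve in up to 3 points.
From the axis intercepts and sections: one y-axis crossing is at y = 0; it meets the x-axis at x = 0 (among the integer gridlines).
Matching integer coefficients to the picture gives p.

x^3 + 2*x^2*y + 3*x^2 + 3*x*y + 2*y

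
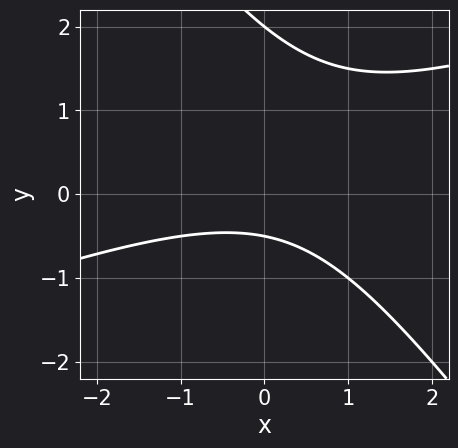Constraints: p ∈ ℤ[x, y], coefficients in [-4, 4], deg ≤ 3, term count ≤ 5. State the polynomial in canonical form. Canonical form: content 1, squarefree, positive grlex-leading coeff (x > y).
x^2 - 2*x*y - 2*y^2 + 3*y + 2

1. Degree: the shape is more complex than any degree-1 curve, so deg p = 2.
2. Observable constraints: no x-intercept at any integer in the box; one y-axis crossing is at y = 2.
3. Together with the visible shape, these determine p as stated.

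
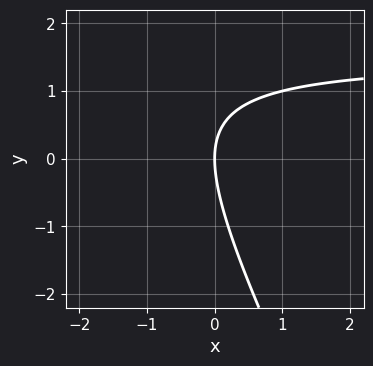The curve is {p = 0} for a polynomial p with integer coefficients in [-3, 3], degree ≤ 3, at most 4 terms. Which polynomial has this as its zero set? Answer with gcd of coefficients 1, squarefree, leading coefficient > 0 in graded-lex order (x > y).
2*x*y + y^2 - 3*x

First, degree: no degree-1 curve has this shape, so deg p = 2.
Next, from the visible intercepts: it crosses the x-axis at the gridline x = 0; one y-axis crossing is at y = 0.
Finally, together with the visible shape, these determine p as stated.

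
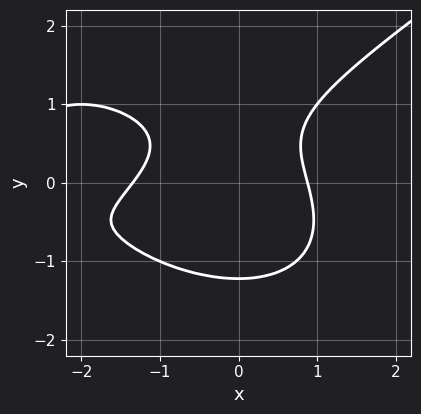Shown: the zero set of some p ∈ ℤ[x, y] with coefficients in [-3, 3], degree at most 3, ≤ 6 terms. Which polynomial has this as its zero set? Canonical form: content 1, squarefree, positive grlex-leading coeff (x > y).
(a) deg p = 3.
(b) Solving for integer coefficients yields p as stated.

x^3 - 3*y^3 + 3*x^2 + 2*y - 3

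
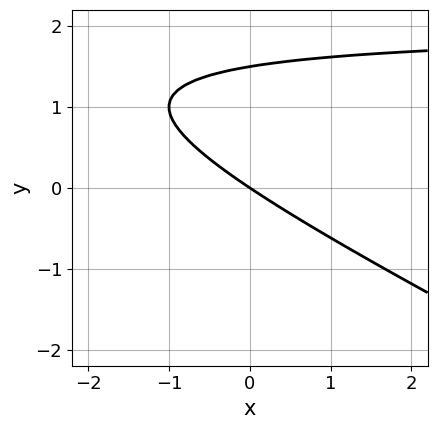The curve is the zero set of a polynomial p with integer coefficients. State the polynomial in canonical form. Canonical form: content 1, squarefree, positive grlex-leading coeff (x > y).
x*y + 2*y^2 - 2*x - 3*y

(a) deg p = 2.
(b) From the axis intercepts and sections: it crosses the x-axis at the gridline x = 0; one y-axis crossing is at y = 0.
(c) Assembling these constraints gives the stated polynomial.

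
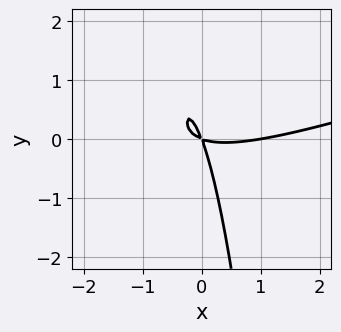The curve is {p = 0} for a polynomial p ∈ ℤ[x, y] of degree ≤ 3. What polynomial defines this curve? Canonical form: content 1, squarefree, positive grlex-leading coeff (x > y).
x^3 - 3*x^2*y - x^2 - 3*x*y - y^2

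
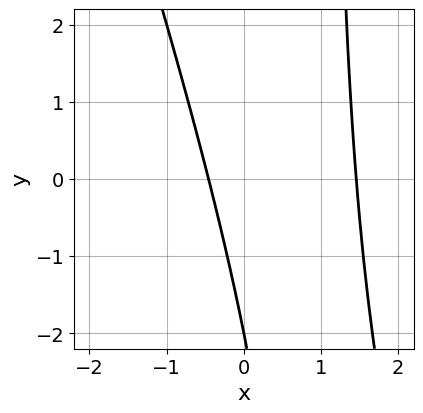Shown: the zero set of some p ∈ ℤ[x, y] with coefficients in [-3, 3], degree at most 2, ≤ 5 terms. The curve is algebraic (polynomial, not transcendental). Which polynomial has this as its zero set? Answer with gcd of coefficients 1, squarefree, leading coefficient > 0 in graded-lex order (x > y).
3*x^2 + x*y - 3*x - y - 2

(a) Degree: no degree-1 curve has this shape, so deg p = 2.
(b) From the visible intercepts: it meets the y-axis at y = -2 (among the integer gridlines).
(c) Fitting integer coefficients to these (and the overall shape) gives p.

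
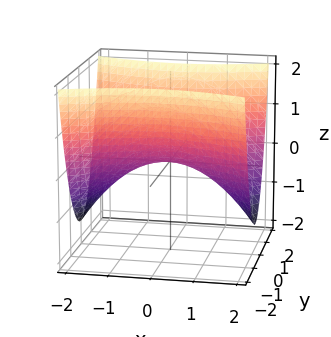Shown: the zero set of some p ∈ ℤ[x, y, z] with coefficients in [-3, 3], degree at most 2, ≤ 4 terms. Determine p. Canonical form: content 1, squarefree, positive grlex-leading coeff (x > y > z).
Degree: a saddle surface; a quadric, so deg p = 2.
Symmetries: it's symmetric under x → −x, forcing even powers of x; mirror symmetry y ↦ −y ⇒ only even powers of y.
Observable constraints: it meets the y-axis at y = 0 (among the integer gridlines); one z-axis crossing is at z = 0.
Solving for integer coefficients yields p as stated.

x^2 - 3*y^2 + 3*z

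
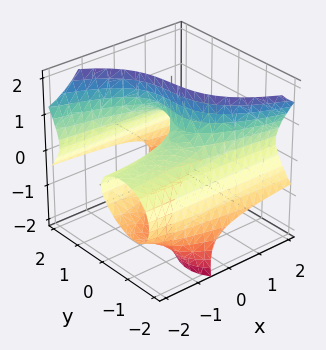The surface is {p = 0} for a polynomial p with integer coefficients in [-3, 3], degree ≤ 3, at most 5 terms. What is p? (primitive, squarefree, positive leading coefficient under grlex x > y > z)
First, the degree is 3 — a generic line meets the surface in up to 3 points.
Next, observable constraints: every point of the x-axis in the box is on the surface; the visible z-axis segment lies entirely on the surface.
Finally, solving for integer coefficients yields p as stated.

2*x*z^2 + y^3 + 2*y*z - 3*y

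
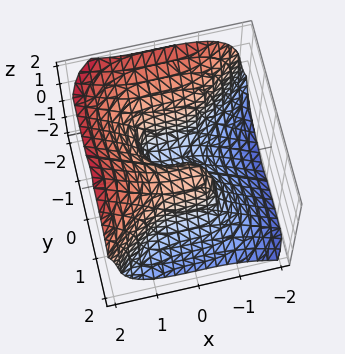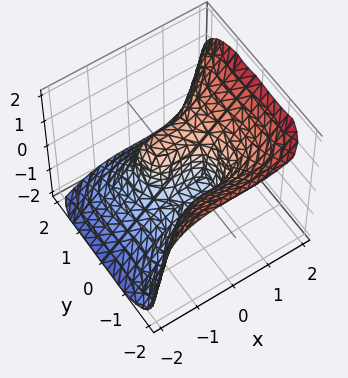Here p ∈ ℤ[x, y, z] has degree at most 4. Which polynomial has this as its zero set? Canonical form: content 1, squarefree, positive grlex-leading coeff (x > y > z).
3*x^3 - 3*y^3 - y^2*z - 3*z^3 + 3*y

deg p = 3. No degree-2 surface has this shape.
Reading off the gridlines: among the integer gridlines, it crosses the y-axis at y ∈ {-1, 0, 1}; one z-axis crossing is at z = 0.
These observations pin down the coefficients.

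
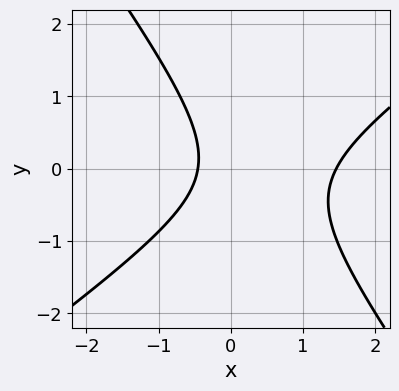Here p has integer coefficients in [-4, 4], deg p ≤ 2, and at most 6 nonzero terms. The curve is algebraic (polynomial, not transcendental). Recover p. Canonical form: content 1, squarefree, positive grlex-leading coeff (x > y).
3*x^2 - 2*x*y - 3*y^2 - 3*x - 2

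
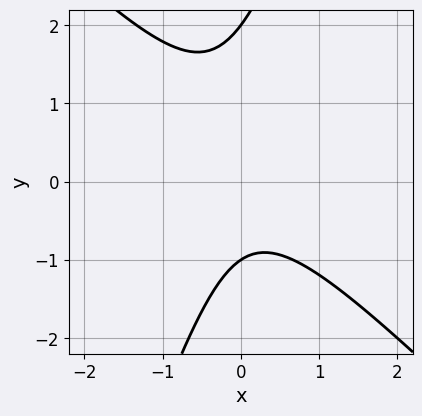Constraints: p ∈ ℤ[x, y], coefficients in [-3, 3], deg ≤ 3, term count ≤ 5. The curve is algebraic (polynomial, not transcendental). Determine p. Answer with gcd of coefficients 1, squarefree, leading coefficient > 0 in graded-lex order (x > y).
3*x^2 + 2*x*y - y^2 + y + 2

(a) Degree: a generic line meets the curve in up to 2 points, so deg p = 2.
(b) Against the integer gridlines: the y-axis gridline crossings are at y ∈ {-1, 2}; no x-intercept at any integer in the box.
(c) The integer polynomial consistent with all of this is the stated p.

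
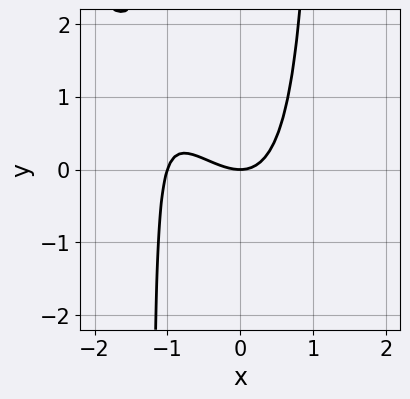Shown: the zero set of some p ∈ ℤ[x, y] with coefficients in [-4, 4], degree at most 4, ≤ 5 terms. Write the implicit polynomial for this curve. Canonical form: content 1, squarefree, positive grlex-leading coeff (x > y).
3*x^3 + 2*x^2*y + 3*x^2 - 3*y

1. deg p = 3.
2. Reading off the gridlines: the x-axis gridline crossings are at x ∈ {-1, 0}; it meets the y-axis at y = 0 (among the integer gridlines).
3. Solving for integer coefficients yields p as stated.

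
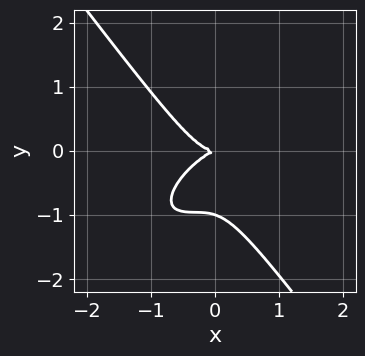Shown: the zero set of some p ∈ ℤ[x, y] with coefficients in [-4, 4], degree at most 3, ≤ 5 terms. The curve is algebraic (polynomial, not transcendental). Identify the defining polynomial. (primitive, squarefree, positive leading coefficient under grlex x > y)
3*x^3 - 3*x^2*y + 3*y^3 - x*y + 3*y^2

The degree is 3 — the shape is more complex than any degree-2 curve.
Against the integer gridlines: among the integer gridlines, it crosses the y-axis at y ∈ {-1, 0}; it meets the x-axis at x = 0 (among the integer gridlines).
Solving for integer coefficients yields p as stated.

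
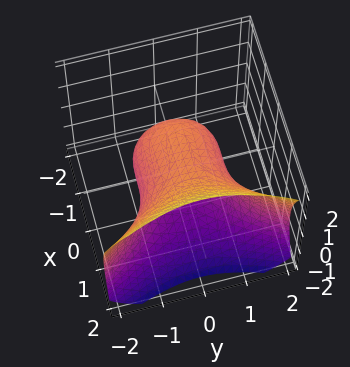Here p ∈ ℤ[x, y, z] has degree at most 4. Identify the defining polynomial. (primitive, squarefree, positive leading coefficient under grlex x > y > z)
First, the degree is 3 — the shape is more complex than any degree-2 surface.
Next, reading off the gridlines: among the integer gridlines, it crosses the y-axis at y ∈ {-1, 1}; among the integer gridlines, it crosses the z-axis at z ∈ {-1, 1}.
Finally, assembling these constraints gives the stated polynomial.

2*x^3 - 3*y^2 - 3*z^2 + 3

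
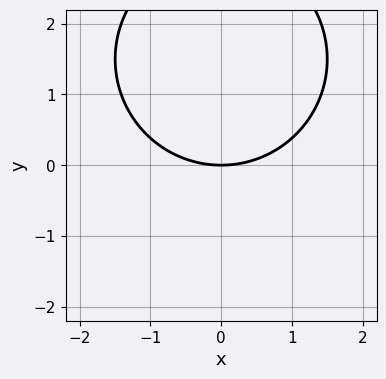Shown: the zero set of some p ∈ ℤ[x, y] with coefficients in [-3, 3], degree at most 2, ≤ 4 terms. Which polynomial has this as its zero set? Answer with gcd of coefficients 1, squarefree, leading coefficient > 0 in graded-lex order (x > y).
deg p = 2. A generic line meets the curve in up to 2 points.
Symmetries: the x ↦ −x reflection is a symmetry, so x appears only in even powers.
From the visible intercepts: it crosses the y-axis at the gridline y = 0; it crosses the x-axis at the gridline x = 0.
Fitting integer coefficients to these (and the overall shape) gives p.

x^2 + y^2 - 3*y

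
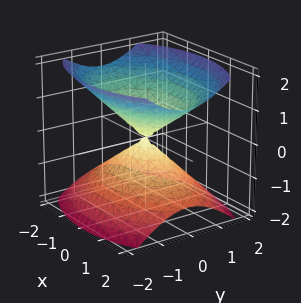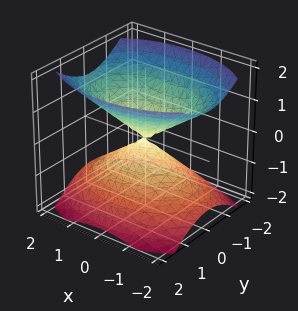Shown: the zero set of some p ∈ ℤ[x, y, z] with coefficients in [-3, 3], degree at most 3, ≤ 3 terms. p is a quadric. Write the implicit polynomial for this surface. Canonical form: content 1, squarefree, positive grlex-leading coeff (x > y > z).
x^2 + 2*y^2 - 2*z^2

First, there are 2 components.
Then, the degree is 2 — two nappes meeting at a single point; a quadric.
Then, symmetries: mirror symmetry z ↦ −z ⇒ only even powers of z; the x ↦ −x reflection is a symmetry, so x appears only in even powers; the y ↦ −y reflection is a symmetry, so y appears only in even powers.
Then, from the axis intercepts and sections: it crosses the y-axis at the gridline y = 0; it meets the z-axis at z = 0 (among the integer gridlines); it meets the x-axis at x = 0 (among the integer gridlines).
Finally, matching integer coefficients to the picture gives p.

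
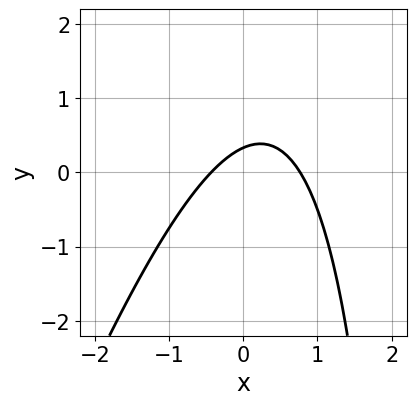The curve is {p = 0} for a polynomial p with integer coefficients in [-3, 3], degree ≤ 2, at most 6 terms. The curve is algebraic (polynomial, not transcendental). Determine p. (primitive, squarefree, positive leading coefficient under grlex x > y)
(a) deg p = 2.
(b) The integer polynomial consistent with all of this is the stated p.

3*x^2 - x*y - x + 3*y - 1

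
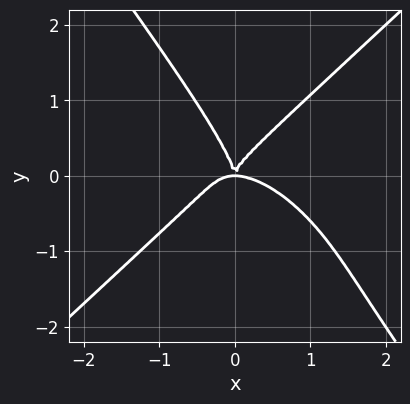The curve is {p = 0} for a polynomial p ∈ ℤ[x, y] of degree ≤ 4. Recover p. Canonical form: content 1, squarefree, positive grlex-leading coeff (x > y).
2*x^4 + 2*x^3*y - 3*x*y^3 - 2*y^4 + 2*x^2*y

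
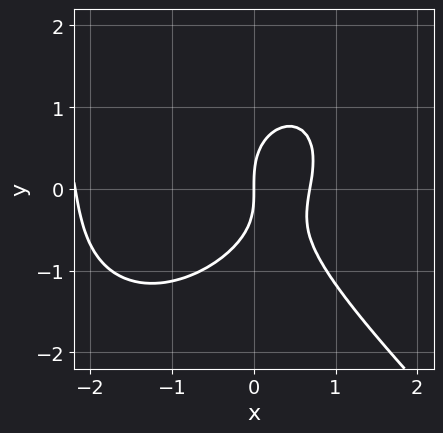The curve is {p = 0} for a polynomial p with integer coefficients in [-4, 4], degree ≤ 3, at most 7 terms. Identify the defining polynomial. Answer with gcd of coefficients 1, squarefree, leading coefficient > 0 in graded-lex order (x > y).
First, degree: no degree-2 curve has this shape, so deg p = 3.
Next, from the axis intercepts and sections: it meets the x-axis at x = 0 (among the integer gridlines); it crosses the y-axis at the gridline y = 0.
Finally, these observations pin down the coefficients.

2*x^3 + 2*y^3 + 3*x^2 - x*y - 3*x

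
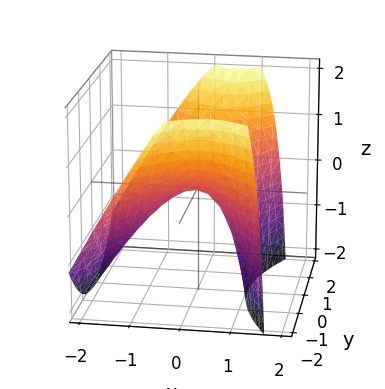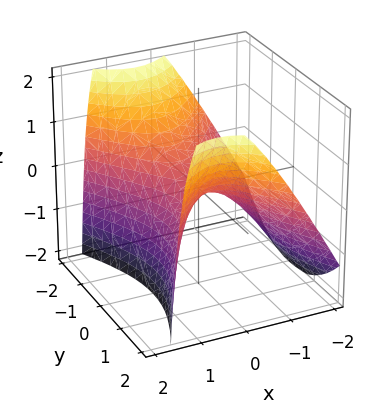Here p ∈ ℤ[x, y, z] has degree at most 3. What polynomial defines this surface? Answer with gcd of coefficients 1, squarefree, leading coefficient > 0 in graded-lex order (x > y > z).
1. The degree is 2 — a generic line meets the surface in up to 2 points.
2. Against the integer gridlines: it meets the y-axis at y = 0 (among the integer gridlines); it crosses the z-axis at the gridline z = 0.
3. Fitting integer coefficients to these (and the overall shape) gives p.

2*x^2 - x*z - y^2 + 2*z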